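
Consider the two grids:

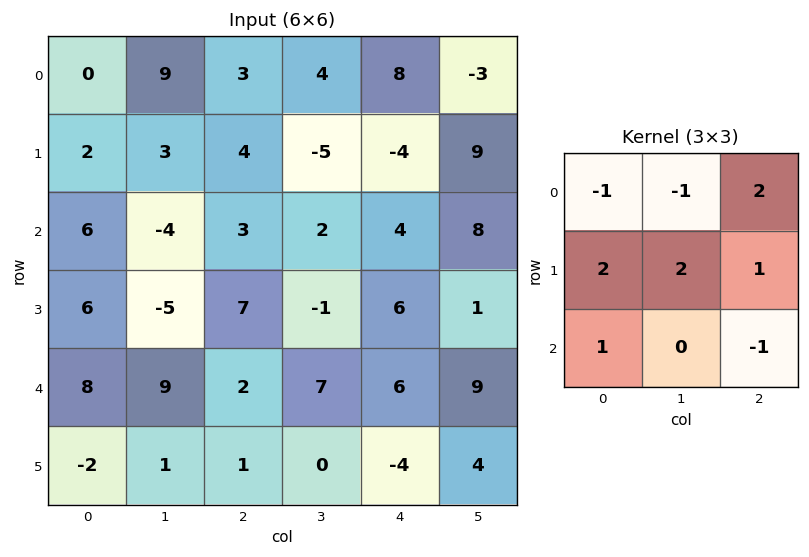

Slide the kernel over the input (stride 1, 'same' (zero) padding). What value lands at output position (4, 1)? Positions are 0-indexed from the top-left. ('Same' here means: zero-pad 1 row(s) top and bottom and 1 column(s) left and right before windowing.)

46

The receptive field on the zero-padded input at this output position is [6 -5 7 / 8 9 2 / -2 1 1]. Elementwise product with the kernel and sum: 6·-1 + -5·-1 + 7·2 + 8·2 + 9·2 + 2·1 + -2·1 + 1·-1.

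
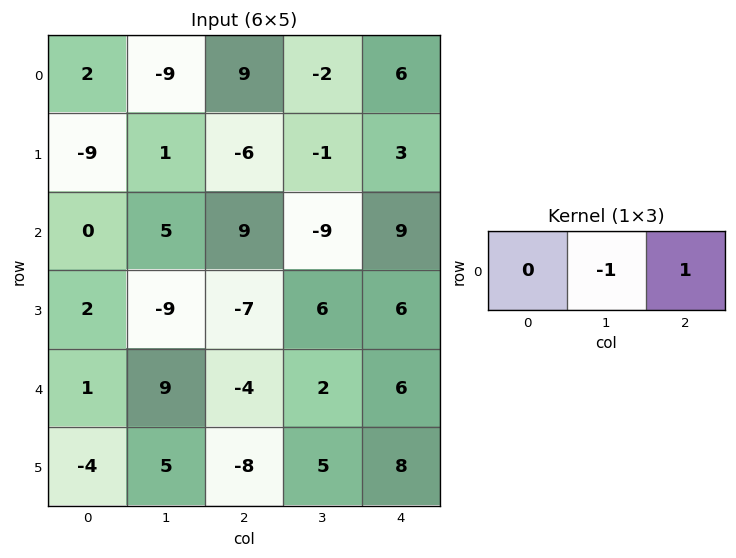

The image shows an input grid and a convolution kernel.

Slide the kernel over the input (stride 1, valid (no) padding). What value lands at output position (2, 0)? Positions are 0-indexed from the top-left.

4

The receptive field on the input at this output position is [0 5 9]. Elementwise product with the kernel and sum: 5·-1 + 9·1.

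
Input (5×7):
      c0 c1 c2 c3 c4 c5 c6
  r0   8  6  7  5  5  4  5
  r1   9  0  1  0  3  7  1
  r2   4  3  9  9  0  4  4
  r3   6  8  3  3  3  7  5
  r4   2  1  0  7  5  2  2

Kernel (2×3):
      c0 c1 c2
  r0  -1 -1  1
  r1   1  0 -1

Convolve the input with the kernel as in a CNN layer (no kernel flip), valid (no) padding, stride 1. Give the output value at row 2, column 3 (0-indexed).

-9

The receptive field on the input at this output position is [9 0 4 / 3 3 7]. Elementwise product with the kernel and sum: 9·-1 + 0·-1 + 4·1 + 3·1 + 7·-1.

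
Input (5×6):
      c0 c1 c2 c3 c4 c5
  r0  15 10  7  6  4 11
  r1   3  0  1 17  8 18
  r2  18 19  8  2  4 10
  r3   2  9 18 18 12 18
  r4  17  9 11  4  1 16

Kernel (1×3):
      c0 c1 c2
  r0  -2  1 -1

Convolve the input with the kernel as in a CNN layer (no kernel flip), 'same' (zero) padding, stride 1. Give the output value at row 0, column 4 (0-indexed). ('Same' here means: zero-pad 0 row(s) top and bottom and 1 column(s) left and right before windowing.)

-19

The receptive field on the zero-padded input at this output position is [6 4 11]. Elementwise product with the kernel and sum: 6·-2 + 4·1 + 11·-1.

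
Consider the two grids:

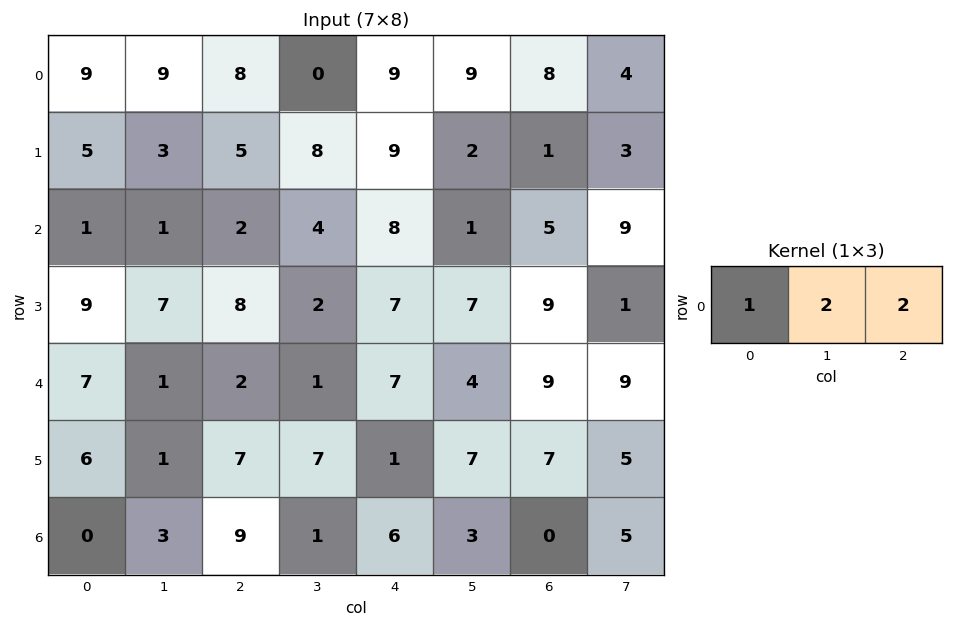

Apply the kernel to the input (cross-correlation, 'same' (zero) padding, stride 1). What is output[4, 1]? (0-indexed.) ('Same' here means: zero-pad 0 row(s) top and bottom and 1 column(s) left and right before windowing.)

13

The receptive field on the zero-padded input at this output position is [7 1 2]. Elementwise product with the kernel and sum: 7·1 + 1·2 + 2·2.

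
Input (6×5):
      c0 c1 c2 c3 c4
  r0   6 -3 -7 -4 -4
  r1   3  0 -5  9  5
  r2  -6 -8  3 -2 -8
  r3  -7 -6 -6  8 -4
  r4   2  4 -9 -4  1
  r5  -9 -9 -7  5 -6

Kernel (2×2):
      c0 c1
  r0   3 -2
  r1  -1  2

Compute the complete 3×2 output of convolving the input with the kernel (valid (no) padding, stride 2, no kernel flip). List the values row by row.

Output[0,0]: The receptive field on the input at this output position is [6 -3 / 3 0]. Elementwise product with the kernel and sum: 6·3 + -3·-2 + 3·-1 + 0·2.

21 10
-7 35
-11 -2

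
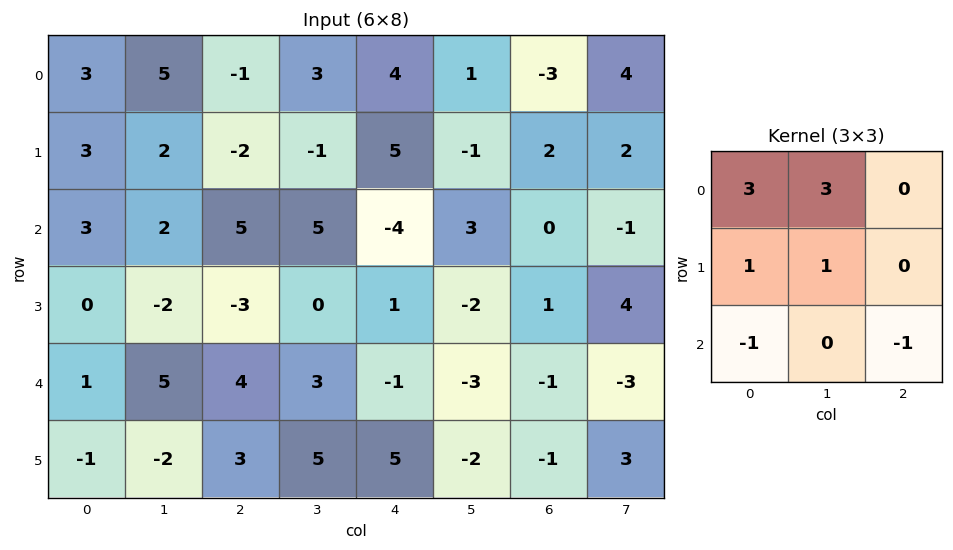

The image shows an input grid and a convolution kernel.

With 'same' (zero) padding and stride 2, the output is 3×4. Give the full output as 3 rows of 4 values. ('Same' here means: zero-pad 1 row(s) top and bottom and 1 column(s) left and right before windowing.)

Output[0,0]: The receptive field on the zero-padded input at this output position is [0 0 0 / 0 3 5 / 0 3 2]. Elementwise product with the kernel and sum: 0·3 + 0·3 + 0·1 + 3·1 + 0·-1 + 2·-1.
Output[0,1]: The receptive field on the zero-padded input at this output position is [0 0 0 / 5 -1 3 / 2 -2 -1]. Elementwise product with the kernel and sum: 0·3 + 0·3 + 5·1 + -1·1 + 2·-1 + -1·-1.

1 3 9 -3
14 9 15 4
3 -9 2 -8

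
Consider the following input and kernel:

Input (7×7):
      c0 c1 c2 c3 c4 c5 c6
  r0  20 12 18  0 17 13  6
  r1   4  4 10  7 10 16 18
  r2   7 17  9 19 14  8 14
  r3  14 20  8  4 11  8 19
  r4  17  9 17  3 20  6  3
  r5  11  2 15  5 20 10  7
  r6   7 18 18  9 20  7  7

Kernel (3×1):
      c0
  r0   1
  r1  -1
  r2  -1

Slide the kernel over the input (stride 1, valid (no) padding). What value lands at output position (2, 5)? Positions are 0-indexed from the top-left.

-6

The receptive field on the input at this output position is [8 / 8 / 6]. Elementwise product with the kernel and sum: 8·1 + 8·-1 + 6·-1.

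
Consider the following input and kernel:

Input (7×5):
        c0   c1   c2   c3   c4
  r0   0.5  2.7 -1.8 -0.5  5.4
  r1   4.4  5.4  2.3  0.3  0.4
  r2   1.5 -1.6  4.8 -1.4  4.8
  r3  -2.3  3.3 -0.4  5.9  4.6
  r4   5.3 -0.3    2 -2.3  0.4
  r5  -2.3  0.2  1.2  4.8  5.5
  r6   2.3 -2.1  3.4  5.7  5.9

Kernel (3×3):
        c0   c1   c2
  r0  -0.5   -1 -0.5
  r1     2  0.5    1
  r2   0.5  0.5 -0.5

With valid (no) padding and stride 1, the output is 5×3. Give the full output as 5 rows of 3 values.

9.3 15.25 3.15
-1.05 -8.85 12.5
-3.4 11 3
8.85 -7.8 -4.5
-8.25 2.9 13

Output[0,0]: The receptive field on the input at this output position is [0.5 2.7 -1.8 / 4.4 5.4 2.3 / 1.5 -1.6 4.8]. Elementwise product with the kernel and sum: 0.5·-0.5 + 2.7·-1 + -1.8·-0.5 + 4.4·2 + 5.4·0.5 + 2.3·1 + 1.5·0.5 + -1.6·0.5 + 4.8·-0.5.
Output[0,1]: The receptive field on the input at this output position is [2.7 -1.8 -0.5 / 5.4 2.3 0.3 / -1.6 4.8 -1.4]. Elementwise product with the kernel and sum: 2.7·-0.5 + -1.8·-1 + -0.5·-0.5 + 5.4·2 + 2.3·0.5 + 0.3·1 + -1.6·0.5 + 4.8·0.5 + -1.4·-0.5.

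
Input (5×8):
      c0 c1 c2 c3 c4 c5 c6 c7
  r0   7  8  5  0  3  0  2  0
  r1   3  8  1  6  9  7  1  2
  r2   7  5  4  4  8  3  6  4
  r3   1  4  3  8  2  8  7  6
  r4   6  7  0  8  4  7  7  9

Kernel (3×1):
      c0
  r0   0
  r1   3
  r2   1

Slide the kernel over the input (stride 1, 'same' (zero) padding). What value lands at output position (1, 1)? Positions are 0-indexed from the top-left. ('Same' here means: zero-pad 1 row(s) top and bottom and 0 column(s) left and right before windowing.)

29

The receptive field on the zero-padded input at this output position is [8 / 8 / 5]. Elementwise product with the kernel and sum: 8·3 + 5·1.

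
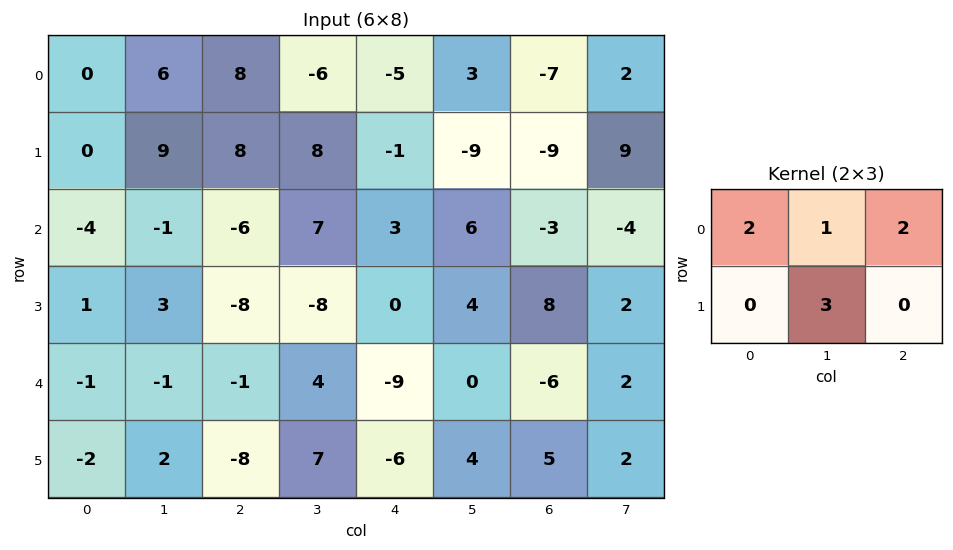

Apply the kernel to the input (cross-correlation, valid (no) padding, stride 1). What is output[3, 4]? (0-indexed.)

20

The receptive field on the input at this output position is [0 4 8 / -9 0 -6]. Elementwise product with the kernel and sum: 0·2 + 4·1 + 8·2 + 0·3.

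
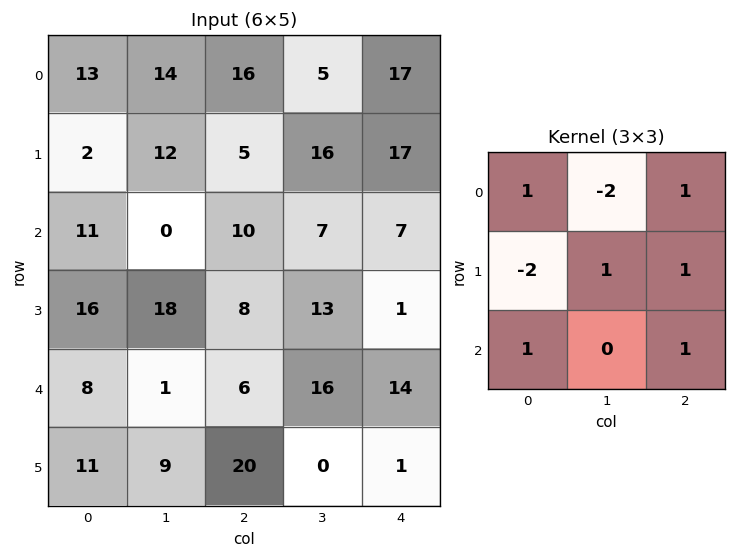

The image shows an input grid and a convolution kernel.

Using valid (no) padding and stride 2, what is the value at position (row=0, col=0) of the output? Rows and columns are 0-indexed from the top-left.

The receptive field on the input at this output position is [13 14 16 / 2 12 5 / 11 0 10]. Elementwise product with the kernel and sum: 13·1 + 14·-2 + 16·1 + 2·-2 + 12·1 + 5·1 + 11·1 + 10·1.

35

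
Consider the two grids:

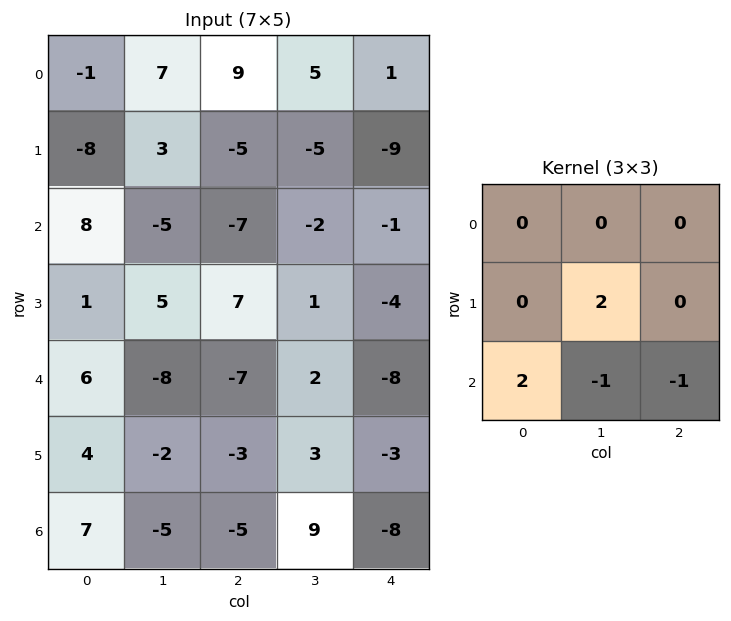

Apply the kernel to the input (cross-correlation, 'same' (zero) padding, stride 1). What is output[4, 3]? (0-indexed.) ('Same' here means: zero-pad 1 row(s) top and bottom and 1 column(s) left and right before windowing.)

The receptive field on the zero-padded input at this output position is [7 1 -4 / -7 2 -8 / -3 3 -3]. Elementwise product with the kernel and sum: 2·2 + -3·2 + 3·-1 + -3·-1.

-2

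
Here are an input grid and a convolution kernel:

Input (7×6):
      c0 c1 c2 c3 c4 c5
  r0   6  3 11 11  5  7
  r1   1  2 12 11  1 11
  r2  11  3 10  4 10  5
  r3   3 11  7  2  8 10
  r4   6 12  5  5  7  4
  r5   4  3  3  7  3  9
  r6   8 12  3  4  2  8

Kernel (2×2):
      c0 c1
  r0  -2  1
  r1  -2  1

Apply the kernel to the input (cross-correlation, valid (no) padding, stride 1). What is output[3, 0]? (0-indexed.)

5

The receptive field on the input at this output position is [3 11 / 6 12]. Elementwise product with the kernel and sum: 3·-2 + 11·1 + 6·-2 + 12·1.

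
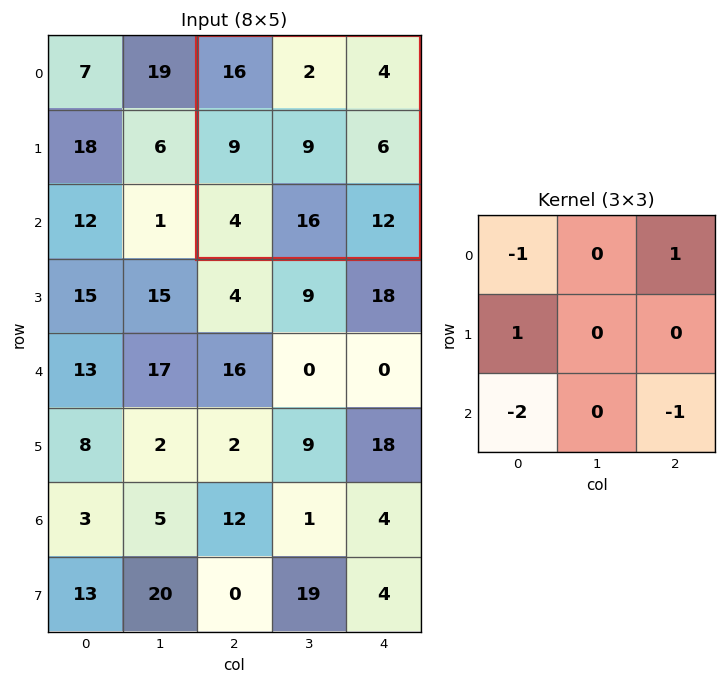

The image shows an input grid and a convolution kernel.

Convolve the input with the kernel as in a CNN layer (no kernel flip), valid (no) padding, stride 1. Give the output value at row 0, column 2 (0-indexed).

-23

The receptive field on the input at this output position is [16 2 4 / 9 9 6 / 4 16 12]. Elementwise product with the kernel and sum: 16·-1 + 4·1 + 9·1 + 4·-2 + 12·-1.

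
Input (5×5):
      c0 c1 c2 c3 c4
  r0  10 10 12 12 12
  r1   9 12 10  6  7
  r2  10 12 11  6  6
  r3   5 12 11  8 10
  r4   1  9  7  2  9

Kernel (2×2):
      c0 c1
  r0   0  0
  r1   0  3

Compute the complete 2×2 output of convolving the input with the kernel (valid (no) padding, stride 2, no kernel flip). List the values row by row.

Output[0,0]: The receptive field on the input at this output position is [10 10 / 9 12]. Elementwise product with the kernel and sum: 12·3.
Output[0,1]: The receptive field on the input at this output position is [12 12 / 10 6]. Elementwise product with the kernel and sum: 6·3.

36 18
36 24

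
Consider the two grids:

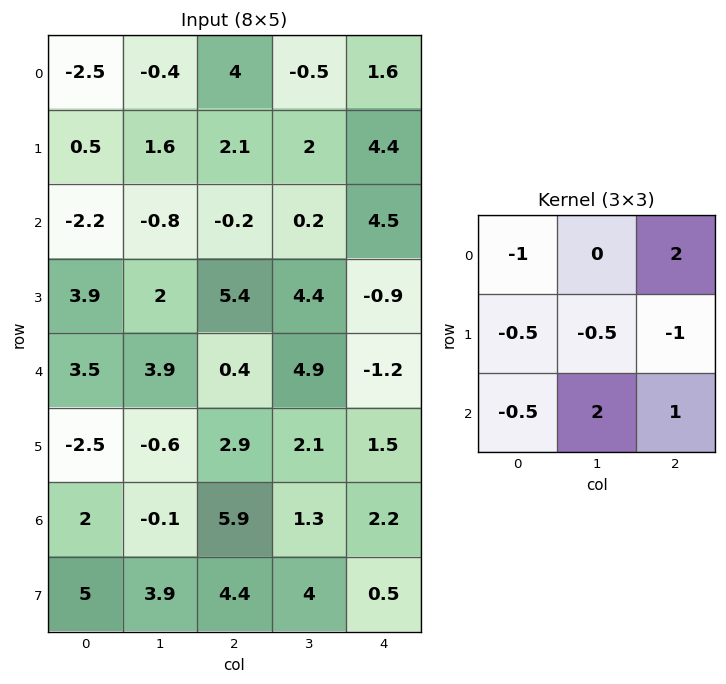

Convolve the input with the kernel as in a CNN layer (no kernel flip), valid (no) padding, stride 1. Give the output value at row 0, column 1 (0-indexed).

-4.25

The receptive field on the input at this output position is [-0.4 4 -0.5 / 1.6 2.1 2 / -0.8 -0.2 0.2]. Elementwise product with the kernel and sum: -0.4·-1 + -0.5·2 + 1.6·-0.5 + 2.1·-0.5 + 2·-1 + -0.8·-0.5 + -0.2·2 + 0.2·1.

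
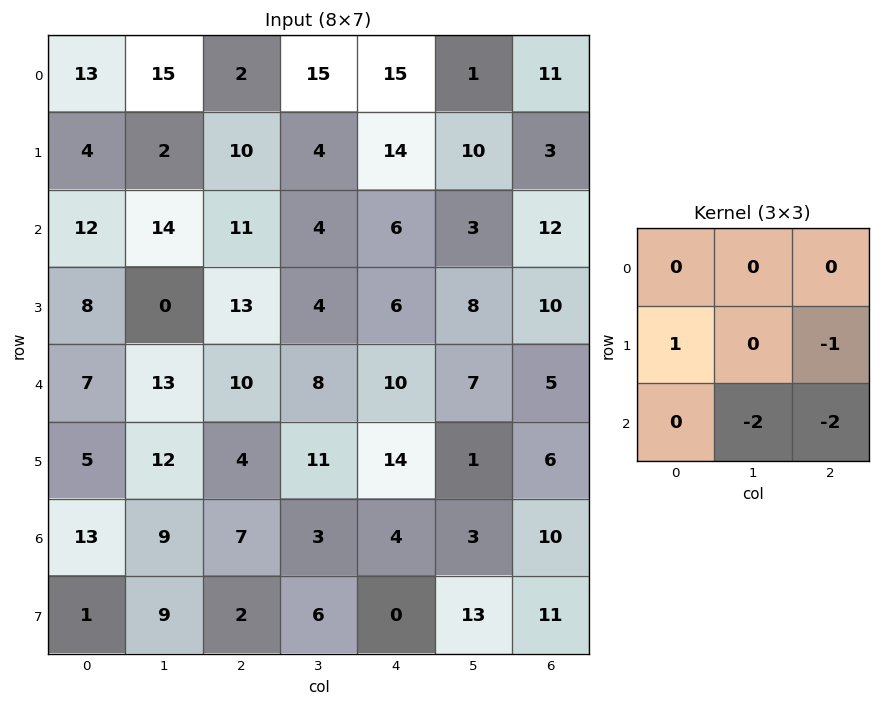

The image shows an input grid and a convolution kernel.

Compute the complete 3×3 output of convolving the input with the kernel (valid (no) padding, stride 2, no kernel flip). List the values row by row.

Output[0,0]: The receptive field on the input at this output position is [13 15 2 / 4 2 10 / 12 14 11]. Elementwise product with the kernel and sum: 4·1 + 10·-1 + 14·-2 + 11·-2.

-56 -24 -19
-51 -29 -28
-31 -24 -18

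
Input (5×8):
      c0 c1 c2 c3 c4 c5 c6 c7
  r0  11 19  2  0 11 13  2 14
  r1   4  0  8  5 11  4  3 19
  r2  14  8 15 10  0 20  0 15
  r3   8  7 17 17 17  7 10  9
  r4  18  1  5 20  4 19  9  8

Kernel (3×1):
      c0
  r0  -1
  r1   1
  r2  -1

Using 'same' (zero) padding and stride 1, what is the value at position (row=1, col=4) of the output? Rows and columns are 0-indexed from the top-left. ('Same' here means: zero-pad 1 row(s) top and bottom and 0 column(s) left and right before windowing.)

The receptive field on the zero-padded input at this output position is [11 / 11 / 0]. Elementwise product with the kernel and sum: 11·-1 + 11·1 + 0·-1.

0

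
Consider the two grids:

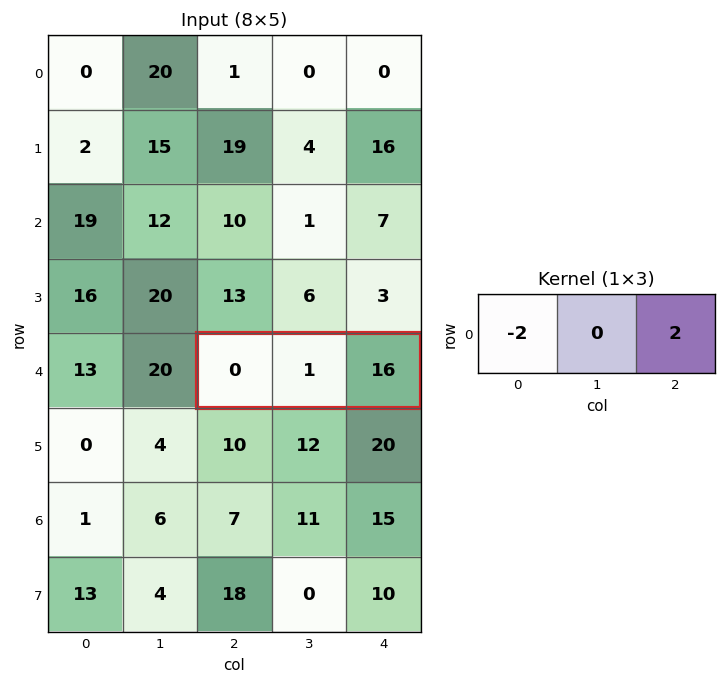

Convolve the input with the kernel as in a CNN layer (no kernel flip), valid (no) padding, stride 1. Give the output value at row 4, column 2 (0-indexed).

The receptive field on the input at this output position is [0 1 16]. Elementwise product with the kernel and sum: 0·-2 + 16·2.

32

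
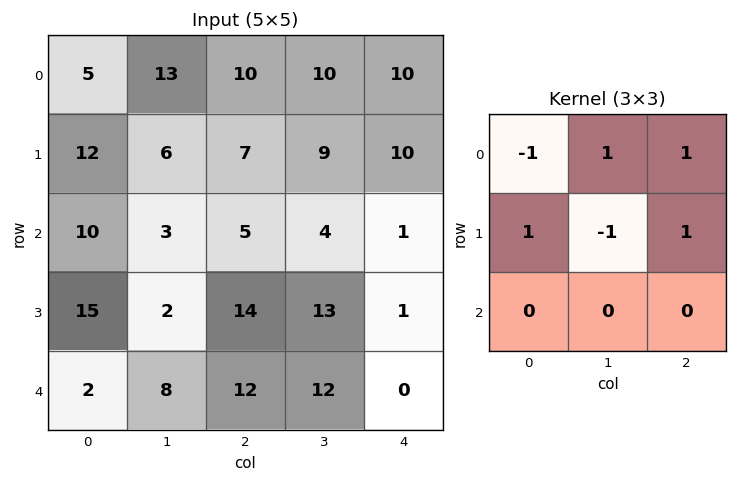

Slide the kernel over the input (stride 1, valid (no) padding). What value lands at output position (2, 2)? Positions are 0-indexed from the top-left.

2

The receptive field on the input at this output position is [5 4 1 / 14 13 1 / 12 12 0]. Elementwise product with the kernel and sum: 5·-1 + 4·1 + 1·1 + 14·1 + 13·-1 + 1·1.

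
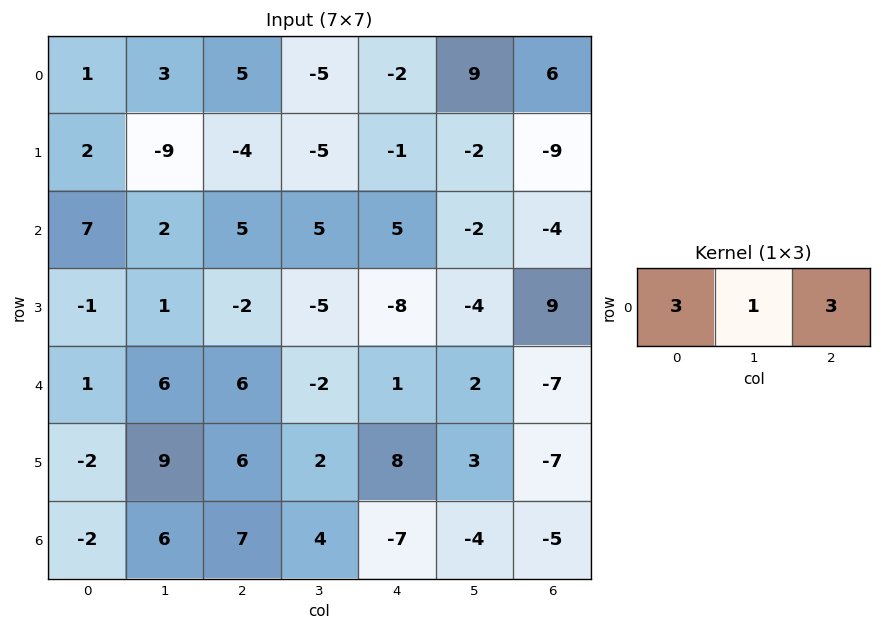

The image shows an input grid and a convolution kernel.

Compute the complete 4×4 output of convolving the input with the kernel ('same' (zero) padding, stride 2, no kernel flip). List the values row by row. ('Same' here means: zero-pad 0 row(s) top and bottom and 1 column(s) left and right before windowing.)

10 -1 10 33
13 26 14 -10
19 18 1 -1
16 37 -7 -17

Output[0,0]: The receptive field on the zero-padded input at this output position is [0 1 3]. Elementwise product with the kernel and sum: 0·3 + 1·1 + 3·3.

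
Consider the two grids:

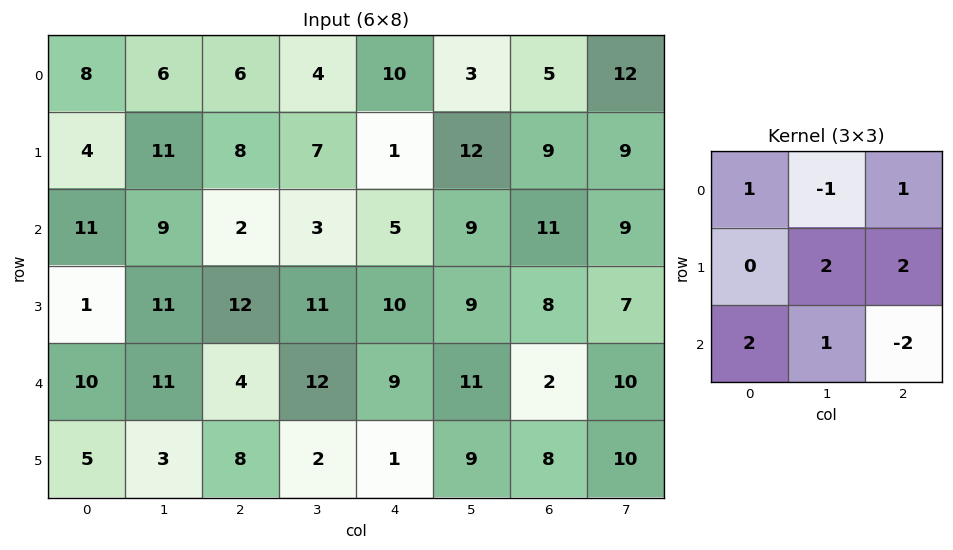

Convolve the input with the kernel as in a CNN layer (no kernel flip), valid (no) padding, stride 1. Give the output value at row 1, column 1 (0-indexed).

The receptive field on the input at this output position is [11 8 7 / 9 2 3 / 11 12 11]. Elementwise product with the kernel and sum: 11·1 + 8·-1 + 7·1 + 2·2 + 3·2 + 11·2 + 12·1 + 11·-2.

32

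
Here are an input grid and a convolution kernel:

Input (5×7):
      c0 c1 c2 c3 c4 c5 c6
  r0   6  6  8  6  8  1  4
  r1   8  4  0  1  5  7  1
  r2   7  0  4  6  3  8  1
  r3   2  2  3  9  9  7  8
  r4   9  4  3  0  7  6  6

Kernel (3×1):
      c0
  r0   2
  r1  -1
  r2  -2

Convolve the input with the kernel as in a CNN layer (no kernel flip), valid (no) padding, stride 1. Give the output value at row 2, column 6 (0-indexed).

The receptive field on the input at this output position is [1 / 8 / 6]. Elementwise product with the kernel and sum: 1·2 + 8·-1 + 6·-2.

-18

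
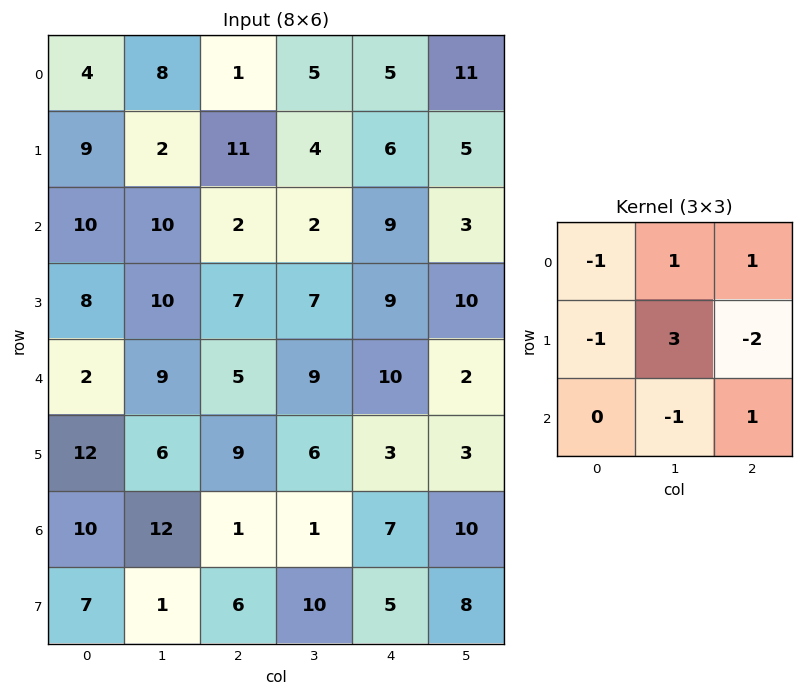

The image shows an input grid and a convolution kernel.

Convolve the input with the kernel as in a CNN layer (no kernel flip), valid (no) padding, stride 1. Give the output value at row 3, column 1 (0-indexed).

-11

The receptive field on the input at this output position is [10 7 7 / 9 5 9 / 6 9 6]. Elementwise product with the kernel and sum: 10·-1 + 7·1 + 7·1 + 9·-1 + 5·3 + 9·-2 + 9·-1 + 6·1.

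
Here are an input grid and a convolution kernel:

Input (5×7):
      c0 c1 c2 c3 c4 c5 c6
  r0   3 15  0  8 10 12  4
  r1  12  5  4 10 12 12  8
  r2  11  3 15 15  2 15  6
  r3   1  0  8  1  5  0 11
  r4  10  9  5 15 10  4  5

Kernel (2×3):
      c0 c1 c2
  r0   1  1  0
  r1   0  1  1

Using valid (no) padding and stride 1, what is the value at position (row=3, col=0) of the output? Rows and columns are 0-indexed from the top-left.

The receptive field on the input at this output position is [1 0 8 / 10 9 5]. Elementwise product with the kernel and sum: 1·1 + 0·1 + 9·1 + 5·1.

15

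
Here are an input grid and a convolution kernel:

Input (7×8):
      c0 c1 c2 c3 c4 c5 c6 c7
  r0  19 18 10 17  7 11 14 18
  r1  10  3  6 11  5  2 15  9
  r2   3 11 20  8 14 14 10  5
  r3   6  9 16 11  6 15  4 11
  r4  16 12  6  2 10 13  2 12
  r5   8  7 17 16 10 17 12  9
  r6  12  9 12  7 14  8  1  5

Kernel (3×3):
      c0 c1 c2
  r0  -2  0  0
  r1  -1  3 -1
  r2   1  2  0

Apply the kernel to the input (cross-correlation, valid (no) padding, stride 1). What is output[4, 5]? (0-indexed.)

-6

The receptive field on the input at this output position is [13 2 12 / 17 12 9 / 8 1 5]. Elementwise product with the kernel and sum: 13·-2 + 17·-1 + 12·3 + 9·-1 + 8·1 + 1·2.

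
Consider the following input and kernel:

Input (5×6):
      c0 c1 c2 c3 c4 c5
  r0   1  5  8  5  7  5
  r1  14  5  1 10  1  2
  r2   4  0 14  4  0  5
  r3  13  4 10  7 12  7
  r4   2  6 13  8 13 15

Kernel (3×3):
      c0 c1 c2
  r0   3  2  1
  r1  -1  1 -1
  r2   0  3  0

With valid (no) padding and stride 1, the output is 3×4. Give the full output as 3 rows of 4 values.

11 64 61 23
47 67 35 61
25 70 59 54

Output[0,0]: The receptive field on the input at this output position is [1 5 8 / 14 5 1 / 4 0 14]. Elementwise product with the kernel and sum: 1·3 + 5·2 + 8·1 + 14·-1 + 5·1 + 1·-1 + 0·3.
Output[0,1]: The receptive field on the input at this output position is [5 8 5 / 5 1 10 / 0 14 4]. Elementwise product with the kernel and sum: 5·3 + 8·2 + 5·1 + 5·-1 + 1·1 + 10·-1 + 14·3.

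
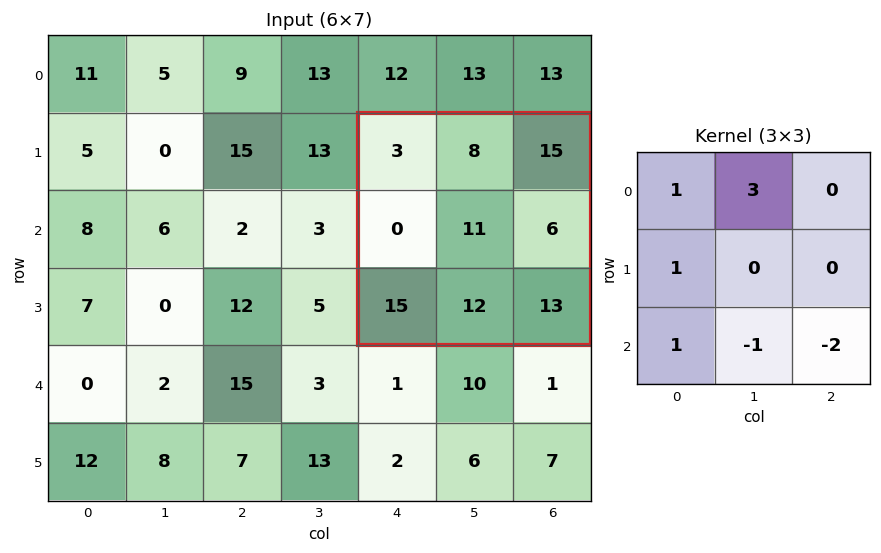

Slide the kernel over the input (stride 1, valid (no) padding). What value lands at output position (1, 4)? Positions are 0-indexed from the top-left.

4

The receptive field on the input at this output position is [3 8 15 / 0 11 6 / 15 12 13]. Elementwise product with the kernel and sum: 3·1 + 8·3 + 0·1 + 15·1 + 12·-1 + 13·-2.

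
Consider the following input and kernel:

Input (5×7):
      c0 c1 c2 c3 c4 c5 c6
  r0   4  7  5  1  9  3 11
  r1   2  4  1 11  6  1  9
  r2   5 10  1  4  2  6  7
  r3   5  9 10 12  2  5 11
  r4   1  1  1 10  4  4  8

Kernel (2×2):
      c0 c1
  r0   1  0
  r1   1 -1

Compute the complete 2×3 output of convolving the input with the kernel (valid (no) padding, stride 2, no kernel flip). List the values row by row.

2 -5 14
1 -1 -1

Output[0,0]: The receptive field on the input at this output position is [4 7 / 2 4]. Elementwise product with the kernel and sum: 4·1 + 2·1 + 4·-1.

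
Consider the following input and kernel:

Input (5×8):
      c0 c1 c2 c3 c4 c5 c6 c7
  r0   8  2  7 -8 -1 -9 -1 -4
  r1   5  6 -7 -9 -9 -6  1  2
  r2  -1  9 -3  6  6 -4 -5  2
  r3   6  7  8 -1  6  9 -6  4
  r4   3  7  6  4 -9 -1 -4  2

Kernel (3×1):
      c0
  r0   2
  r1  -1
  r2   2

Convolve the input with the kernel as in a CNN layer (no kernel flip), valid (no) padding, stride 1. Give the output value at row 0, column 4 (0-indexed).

19

The receptive field on the input at this output position is [-1 / -9 / 6]. Elementwise product with the kernel and sum: -1·2 + -9·-1 + 6·2.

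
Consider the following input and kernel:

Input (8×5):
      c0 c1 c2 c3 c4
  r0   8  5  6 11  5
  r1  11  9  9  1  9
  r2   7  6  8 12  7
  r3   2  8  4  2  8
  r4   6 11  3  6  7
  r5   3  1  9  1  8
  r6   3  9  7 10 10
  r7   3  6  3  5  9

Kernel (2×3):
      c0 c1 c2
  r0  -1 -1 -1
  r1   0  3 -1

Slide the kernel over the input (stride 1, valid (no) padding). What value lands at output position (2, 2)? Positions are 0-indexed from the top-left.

-29

The receptive field on the input at this output position is [8 12 7 / 4 2 8]. Elementwise product with the kernel and sum: 8·-1 + 12·-1 + 7·-1 + 2·3 + 8·-1.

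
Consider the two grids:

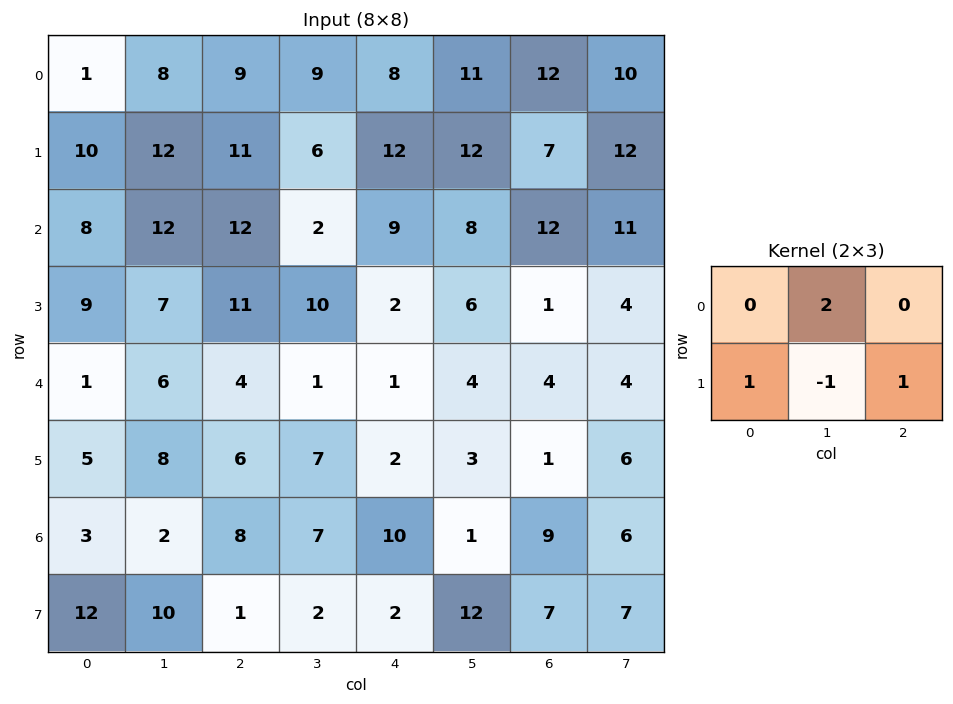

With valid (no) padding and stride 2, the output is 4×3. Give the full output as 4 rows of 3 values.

25 35 29
37 7 13
15 3 8
7 15 -1

Output[0,0]: The receptive field on the input at this output position is [1 8 9 / 10 12 11]. Elementwise product with the kernel and sum: 8·2 + 10·1 + 12·-1 + 11·1.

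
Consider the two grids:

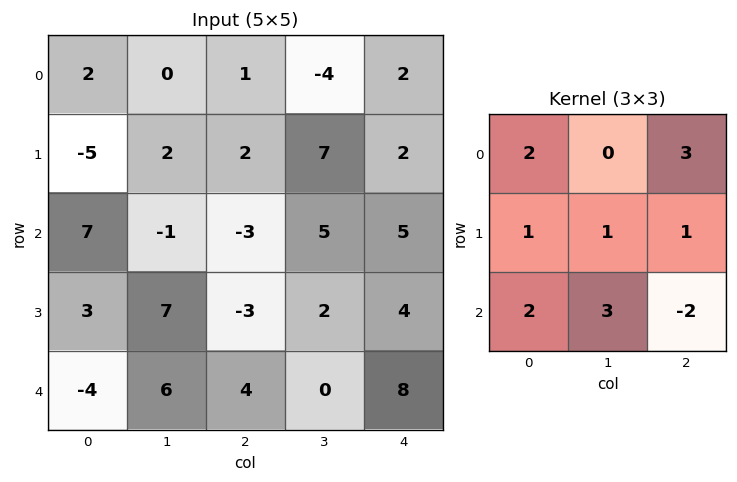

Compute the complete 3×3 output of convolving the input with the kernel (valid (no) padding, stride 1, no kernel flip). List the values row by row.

23 -22 18
32 27 9
14 43 4

Output[0,0]: The receptive field on the input at this output position is [2 0 1 / -5 2 2 / 7 -1 -3]. Elementwise product with the kernel and sum: 2·2 + 1·3 + -5·1 + 2·1 + 2·1 + 7·2 + -1·3 + -3·-2.
Output[0,1]: The receptive field on the input at this output position is [0 1 -4 / 2 2 7 / -1 -3 5]. Elementwise product with the kernel and sum: 0·2 + -4·3 + 2·1 + 2·1 + 7·1 + -1·2 + -3·3 + 5·-2.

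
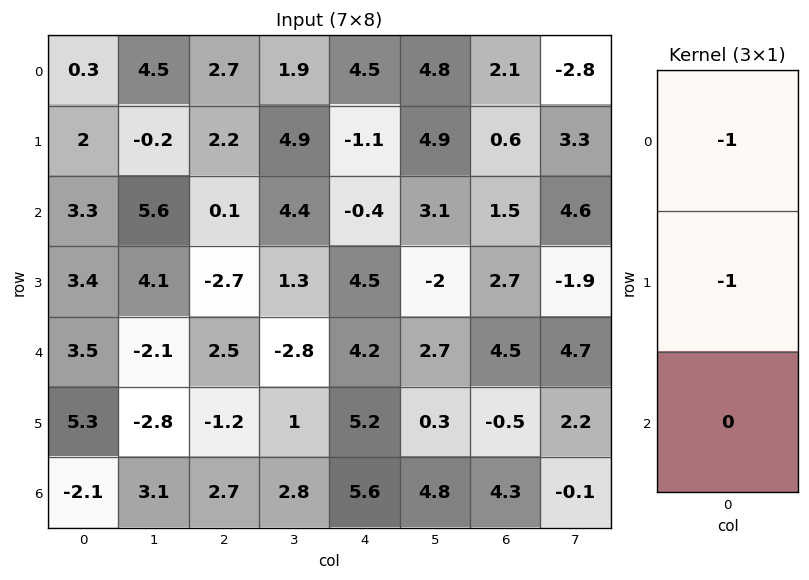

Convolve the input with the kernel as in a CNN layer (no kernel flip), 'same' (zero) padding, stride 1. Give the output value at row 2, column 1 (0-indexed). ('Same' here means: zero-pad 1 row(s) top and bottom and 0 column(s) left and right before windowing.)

The receptive field on the zero-padded input at this output position is [-0.2 / 5.6 / 4.1]. Elementwise product with the kernel and sum: -0.2·-1 + 5.6·-1.

-5.4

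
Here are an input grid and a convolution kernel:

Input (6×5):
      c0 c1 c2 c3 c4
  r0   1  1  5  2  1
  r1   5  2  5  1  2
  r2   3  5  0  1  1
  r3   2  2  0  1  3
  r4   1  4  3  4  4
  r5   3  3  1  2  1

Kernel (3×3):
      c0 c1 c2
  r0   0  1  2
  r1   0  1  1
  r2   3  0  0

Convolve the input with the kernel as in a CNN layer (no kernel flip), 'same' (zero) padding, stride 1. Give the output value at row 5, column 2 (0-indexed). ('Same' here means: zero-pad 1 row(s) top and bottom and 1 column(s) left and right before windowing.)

14

The receptive field on the zero-padded input at this output position is [4 3 4 / 3 1 2 / 0 0 0]. Elementwise product with the kernel and sum: 3·1 + 4·2 + 1·1 + 2·1 + 0·3.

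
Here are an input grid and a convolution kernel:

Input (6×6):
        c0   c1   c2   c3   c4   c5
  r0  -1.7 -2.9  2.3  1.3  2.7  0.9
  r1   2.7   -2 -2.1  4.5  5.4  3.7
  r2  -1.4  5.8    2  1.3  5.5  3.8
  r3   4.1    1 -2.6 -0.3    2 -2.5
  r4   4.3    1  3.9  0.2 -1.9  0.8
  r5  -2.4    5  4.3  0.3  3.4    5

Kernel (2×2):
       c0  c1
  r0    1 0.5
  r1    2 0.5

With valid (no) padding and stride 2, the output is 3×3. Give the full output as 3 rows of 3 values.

Output[0,0]: The receptive field on the input at this output position is [-1.7 -2.9 / 2.7 -2]. Elementwise product with the kernel and sum: -1.7·1 + -2.9·0.5 + 2.7·2 + -2·0.5.

1.25 1 15.8
10.2 -2.7 10.15
2.5 12.75 7.8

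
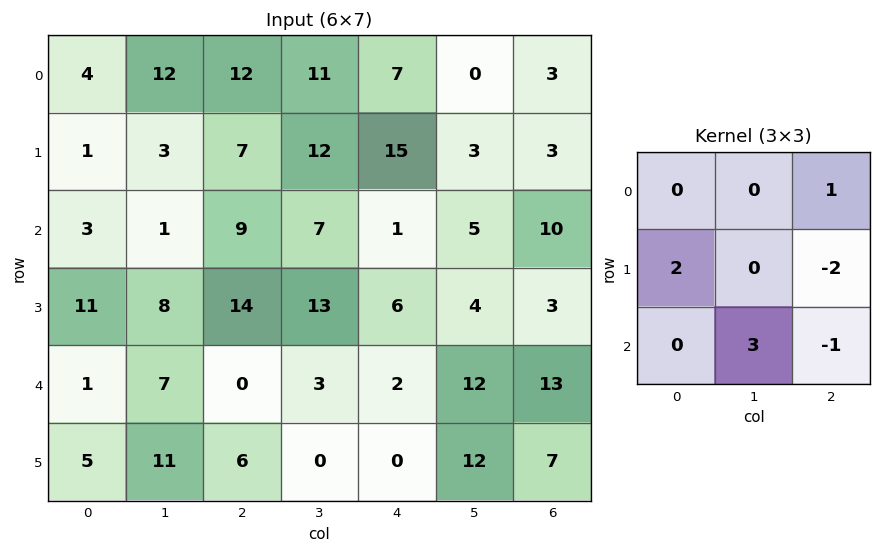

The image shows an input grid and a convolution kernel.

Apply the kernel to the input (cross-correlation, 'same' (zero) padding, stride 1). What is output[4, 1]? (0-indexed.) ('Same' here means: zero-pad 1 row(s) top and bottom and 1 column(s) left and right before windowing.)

43

The receptive field on the zero-padded input at this output position is [11 8 14 / 1 7 0 / 5 11 6]. Elementwise product with the kernel and sum: 14·1 + 1·2 + 0·-2 + 11·3 + 6·-1.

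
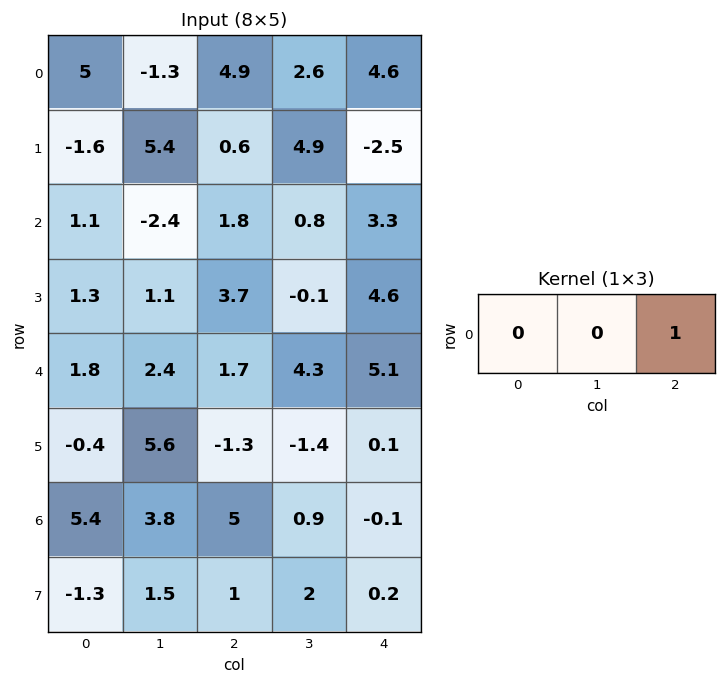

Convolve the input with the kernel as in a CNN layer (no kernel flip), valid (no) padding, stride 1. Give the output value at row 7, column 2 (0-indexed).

0.2

The receptive field on the input at this output position is [1 2 0.2]. Elementwise product with the kernel and sum: 0.2·1.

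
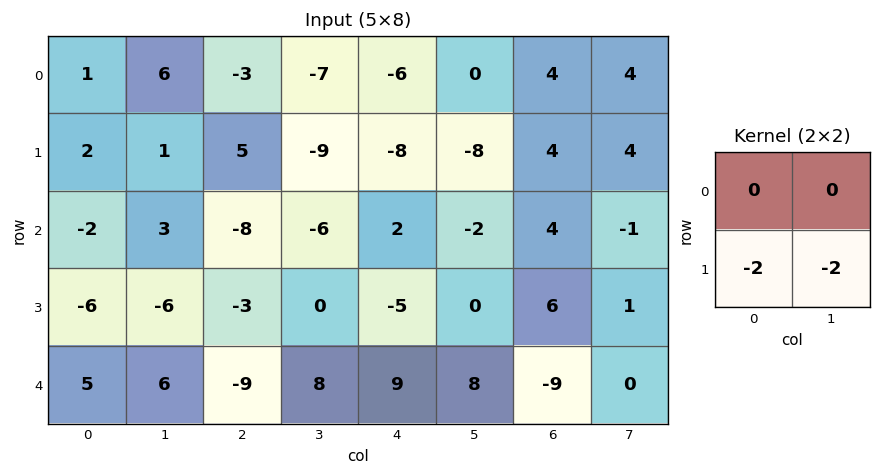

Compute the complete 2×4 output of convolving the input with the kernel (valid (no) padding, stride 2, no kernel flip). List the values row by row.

Output[0,0]: The receptive field on the input at this output position is [1 6 / 2 1]. Elementwise product with the kernel and sum: 2·-2 + 1·-2.
Output[0,1]: The receptive field on the input at this output position is [-3 -7 / 5 -9]. Elementwise product with the kernel and sum: 5·-2 + -9·-2.

-6 8 32 -16
24 6 10 -14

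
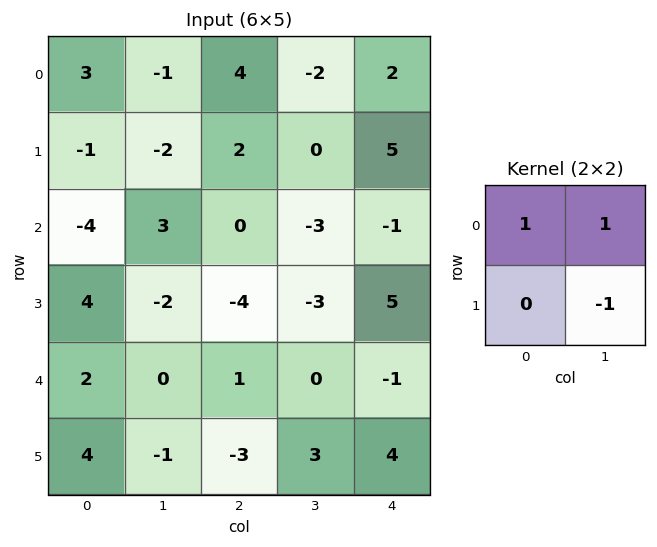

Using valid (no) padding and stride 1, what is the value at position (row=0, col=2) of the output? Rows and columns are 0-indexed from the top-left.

2

The receptive field on the input at this output position is [4 -2 / 2 0]. Elementwise product with the kernel and sum: 4·1 + -2·1 + 0·-1.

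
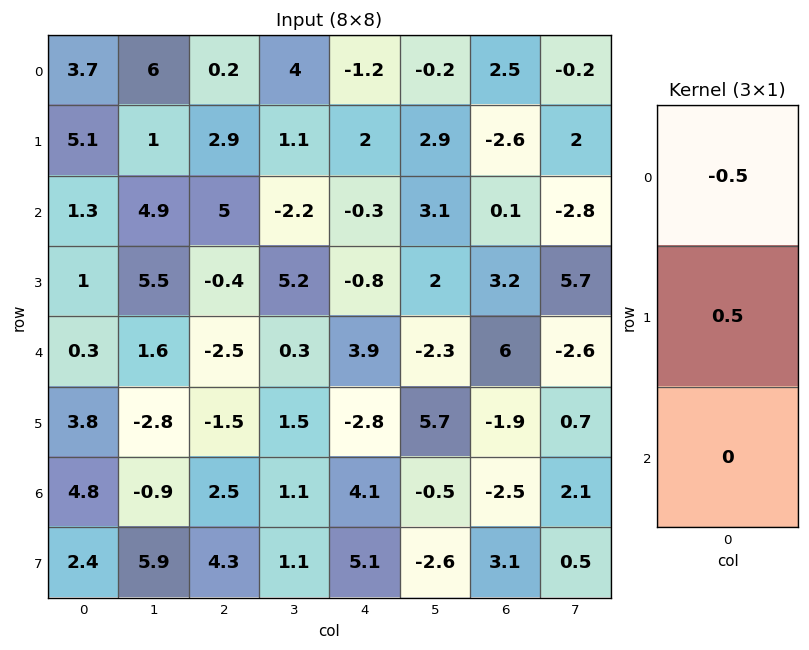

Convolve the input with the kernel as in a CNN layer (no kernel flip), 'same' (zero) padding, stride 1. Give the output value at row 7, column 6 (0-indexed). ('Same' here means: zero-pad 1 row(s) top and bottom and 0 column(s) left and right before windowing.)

The receptive field on the zero-padded input at this output position is [-2.5 / 3.1 / 0]. Elementwise product with the kernel and sum: -2.5·-0.5 + 3.1·0.5.

2.8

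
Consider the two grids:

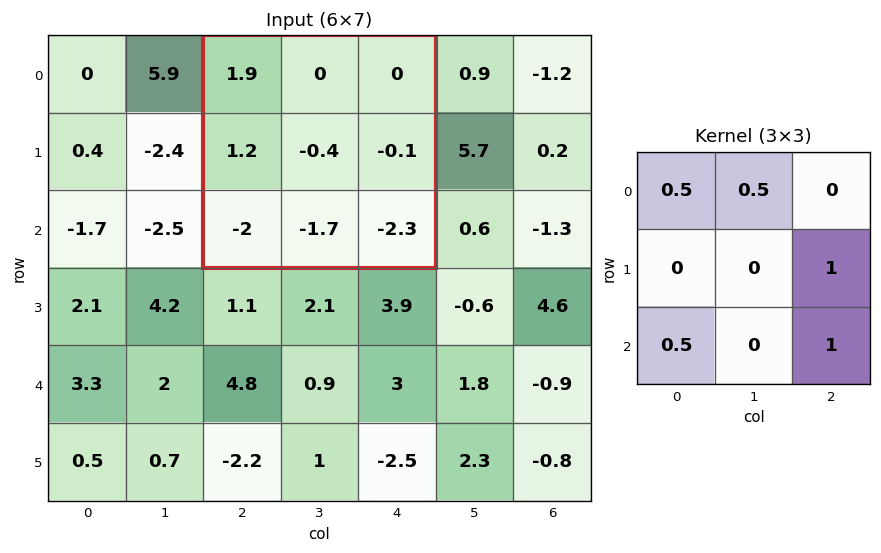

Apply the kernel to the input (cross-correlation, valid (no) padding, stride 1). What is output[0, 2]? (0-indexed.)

The receptive field on the input at this output position is [1.9 0 0 / 1.2 -0.4 -0.1 / -2 -1.7 -2.3]. Elementwise product with the kernel and sum: 1.9·0.5 + 0·0.5 + -0.1·1 + -2·0.5 + -2.3·1.

-2.45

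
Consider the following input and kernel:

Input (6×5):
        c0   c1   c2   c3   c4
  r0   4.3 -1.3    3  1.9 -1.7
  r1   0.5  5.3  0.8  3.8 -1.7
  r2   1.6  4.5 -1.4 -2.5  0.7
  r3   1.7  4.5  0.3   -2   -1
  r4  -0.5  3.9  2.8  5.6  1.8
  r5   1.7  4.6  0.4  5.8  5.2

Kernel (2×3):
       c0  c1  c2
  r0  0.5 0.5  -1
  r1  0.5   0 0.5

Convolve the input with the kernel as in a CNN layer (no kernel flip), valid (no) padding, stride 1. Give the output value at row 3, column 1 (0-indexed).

9.15

The receptive field on the input at this output position is [4.5 0.3 -2 / 3.9 2.8 5.6]. Elementwise product with the kernel and sum: 4.5·0.5 + 0.3·0.5 + -2·-1 + 3.9·0.5 + 5.6·0.5.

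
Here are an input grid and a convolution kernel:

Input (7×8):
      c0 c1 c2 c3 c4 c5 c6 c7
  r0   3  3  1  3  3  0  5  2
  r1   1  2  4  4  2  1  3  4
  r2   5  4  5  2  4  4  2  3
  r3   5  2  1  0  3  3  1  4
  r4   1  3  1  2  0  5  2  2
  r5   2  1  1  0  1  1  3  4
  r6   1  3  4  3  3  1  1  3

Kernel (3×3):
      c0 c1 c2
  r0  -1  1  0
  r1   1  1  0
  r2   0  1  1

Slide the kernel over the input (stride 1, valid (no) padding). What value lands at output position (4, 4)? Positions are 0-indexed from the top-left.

9

The receptive field on the input at this output position is [0 5 2 / 1 1 3 / 3 1 1]. Elementwise product with the kernel and sum: 0·-1 + 5·1 + 1·1 + 1·1 + 1·1 + 1·1.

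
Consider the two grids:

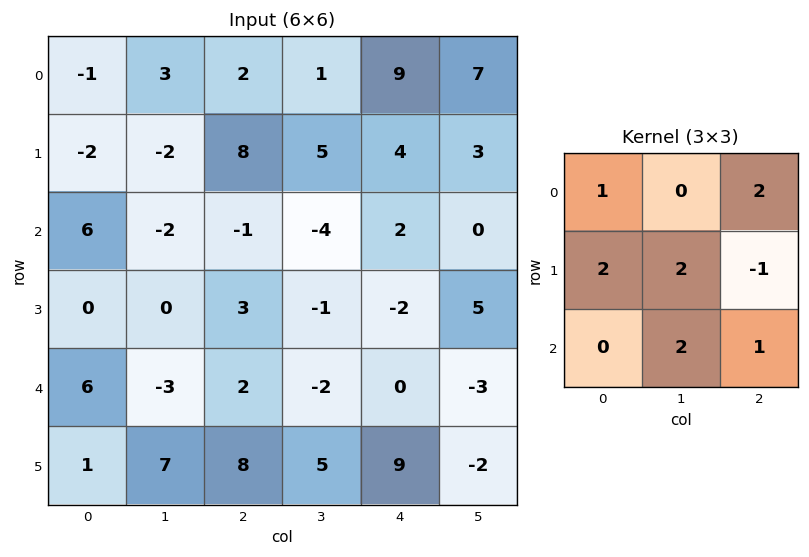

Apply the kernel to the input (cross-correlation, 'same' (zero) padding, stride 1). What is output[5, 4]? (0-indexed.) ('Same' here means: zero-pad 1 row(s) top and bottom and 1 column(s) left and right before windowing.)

The receptive field on the zero-padded input at this output position is [-2 0 -3 / 5 9 -2 / 0 0 0]. Elementwise product with the kernel and sum: -2·1 + -3·2 + 5·2 + 9·2 + -2·-1 + 0·2 + 0·1.

22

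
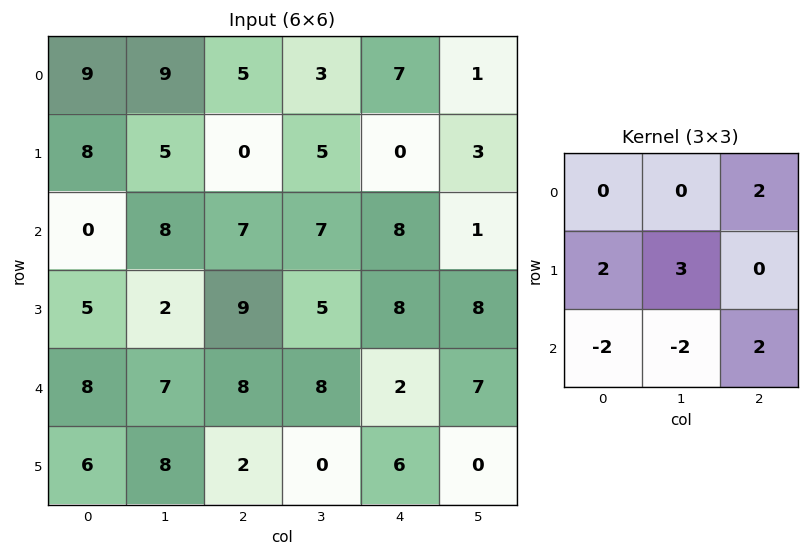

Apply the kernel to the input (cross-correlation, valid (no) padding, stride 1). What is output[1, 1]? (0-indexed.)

The receptive field on the input at this output position is [5 0 5 / 8 7 7 / 2 9 5]. Elementwise product with the kernel and sum: 5·2 + 8·2 + 7·3 + 2·-2 + 9·-2 + 5·2.

35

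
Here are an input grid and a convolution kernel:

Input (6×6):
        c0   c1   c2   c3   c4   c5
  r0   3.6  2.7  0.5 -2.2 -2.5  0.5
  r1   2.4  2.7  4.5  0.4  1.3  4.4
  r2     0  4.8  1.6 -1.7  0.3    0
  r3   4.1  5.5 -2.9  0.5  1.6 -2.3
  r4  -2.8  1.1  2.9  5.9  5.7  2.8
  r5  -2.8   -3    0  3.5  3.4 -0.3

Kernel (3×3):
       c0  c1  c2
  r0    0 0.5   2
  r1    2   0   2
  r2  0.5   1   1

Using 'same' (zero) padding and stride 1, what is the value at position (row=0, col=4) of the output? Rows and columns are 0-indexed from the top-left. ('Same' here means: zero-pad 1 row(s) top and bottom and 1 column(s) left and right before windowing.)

The receptive field on the zero-padded input at this output position is [0 0 0 / -2.2 -2.5 0.5 / 0.4 1.3 4.4]. Elementwise product with the kernel and sum: 0·0.5 + 0·2 + -2.2·2 + 0.5·2 + 0.4·0.5 + 1.3·1 + 4.4·1.

2.5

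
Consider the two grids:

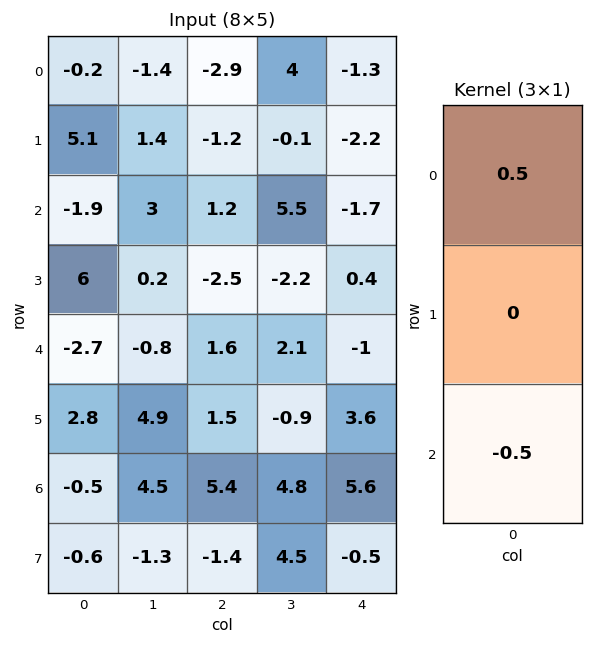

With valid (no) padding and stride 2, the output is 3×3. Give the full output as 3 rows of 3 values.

Output[0,0]: The receptive field on the input at this output position is [-0.2 / 5.1 / -1.9]. Elementwise product with the kernel and sum: -0.2·0.5 + -1.9·-0.5.
Output[0,1]: The receptive field on the input at this output position is [-2.9 / -1.2 / 1.2]. Elementwise product with the kernel and sum: -2.9·0.5 + 1.2·-0.5.

0.85 -2.05 0.2
0.4 -0.2 -0.35
-1.1 -1.9 -3.3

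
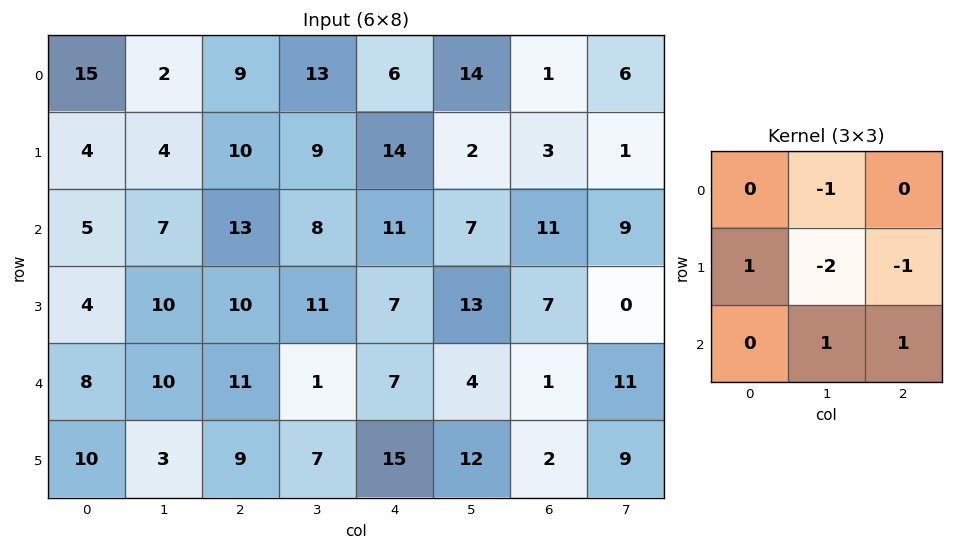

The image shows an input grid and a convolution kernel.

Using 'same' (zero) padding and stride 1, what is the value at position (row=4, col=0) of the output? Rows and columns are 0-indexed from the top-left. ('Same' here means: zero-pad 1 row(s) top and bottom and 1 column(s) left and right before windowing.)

-17

The receptive field on the zero-padded input at this output position is [0 4 10 / 0 8 10 / 0 10 3]. Elementwise product with the kernel and sum: 4·-1 + 0·1 + 8·-2 + 10·-1 + 10·1 + 3·1.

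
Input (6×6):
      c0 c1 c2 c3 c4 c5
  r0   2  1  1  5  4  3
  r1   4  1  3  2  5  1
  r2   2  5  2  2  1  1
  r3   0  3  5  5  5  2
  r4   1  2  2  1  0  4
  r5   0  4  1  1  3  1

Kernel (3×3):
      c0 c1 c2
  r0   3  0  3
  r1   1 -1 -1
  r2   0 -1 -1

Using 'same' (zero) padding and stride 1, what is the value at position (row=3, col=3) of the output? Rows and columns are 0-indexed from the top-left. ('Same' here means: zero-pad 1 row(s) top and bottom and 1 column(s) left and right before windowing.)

3

The receptive field on the zero-padded input at this output position is [2 2 1 / 5 5 5 / 2 1 0]. Elementwise product with the kernel and sum: 2·3 + 1·3 + 5·1 + 5·-1 + 5·-1 + 1·-1 + 0·-1.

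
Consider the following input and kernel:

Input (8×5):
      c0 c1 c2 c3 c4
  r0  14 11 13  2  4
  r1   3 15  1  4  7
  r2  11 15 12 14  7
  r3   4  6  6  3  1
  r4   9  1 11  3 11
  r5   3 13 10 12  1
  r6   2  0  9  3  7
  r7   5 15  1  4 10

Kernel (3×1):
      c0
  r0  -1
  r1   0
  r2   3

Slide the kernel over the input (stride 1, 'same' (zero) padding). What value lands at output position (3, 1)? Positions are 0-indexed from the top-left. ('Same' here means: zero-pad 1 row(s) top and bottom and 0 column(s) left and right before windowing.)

The receptive field on the zero-padded input at this output position is [15 / 6 / 1]. Elementwise product with the kernel and sum: 15·-1 + 1·3.

-12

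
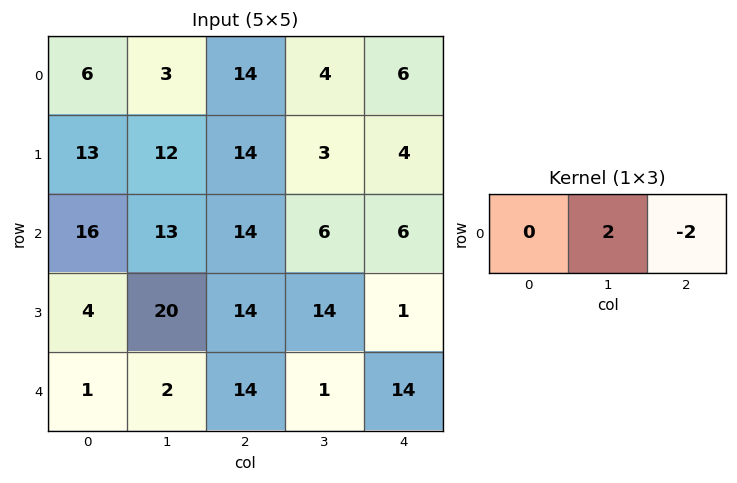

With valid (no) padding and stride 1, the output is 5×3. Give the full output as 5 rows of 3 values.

Output[0,0]: The receptive field on the input at this output position is [6 3 14]. Elementwise product with the kernel and sum: 3·2 + 14·-2.
Output[0,1]: The receptive field on the input at this output position is [3 14 4]. Elementwise product with the kernel and sum: 14·2 + 4·-2.

-22 20 -4
-4 22 -2
-2 16 0
12 0 26
-24 26 -26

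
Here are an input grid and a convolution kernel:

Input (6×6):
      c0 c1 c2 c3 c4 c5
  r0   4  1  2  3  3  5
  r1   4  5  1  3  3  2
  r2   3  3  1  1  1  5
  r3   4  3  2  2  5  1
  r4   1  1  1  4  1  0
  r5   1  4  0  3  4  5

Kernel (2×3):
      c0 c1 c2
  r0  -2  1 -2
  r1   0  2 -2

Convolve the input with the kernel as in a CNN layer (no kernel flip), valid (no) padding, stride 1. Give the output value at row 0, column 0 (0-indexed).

The receptive field on the input at this output position is [4 1 2 / 4 5 1]. Elementwise product with the kernel and sum: 4·-2 + 1·1 + 2·-2 + 5·2 + 1·-2.

-3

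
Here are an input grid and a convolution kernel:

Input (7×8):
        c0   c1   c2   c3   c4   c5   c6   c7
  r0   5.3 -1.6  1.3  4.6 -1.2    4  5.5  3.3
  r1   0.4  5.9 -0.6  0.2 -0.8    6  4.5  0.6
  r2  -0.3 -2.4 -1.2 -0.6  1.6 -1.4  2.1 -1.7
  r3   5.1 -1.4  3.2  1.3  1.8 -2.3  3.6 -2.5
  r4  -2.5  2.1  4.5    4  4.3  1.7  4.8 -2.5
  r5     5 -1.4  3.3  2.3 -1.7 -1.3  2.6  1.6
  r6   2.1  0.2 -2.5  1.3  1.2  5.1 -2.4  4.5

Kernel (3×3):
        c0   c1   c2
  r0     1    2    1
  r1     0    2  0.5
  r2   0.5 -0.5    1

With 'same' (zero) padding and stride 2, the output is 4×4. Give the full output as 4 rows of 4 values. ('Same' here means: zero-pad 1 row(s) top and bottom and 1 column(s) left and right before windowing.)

15.5 8.35 6.1 14
0.95 1.2 4.55 13.5
0.95 17.25 12.75 10.4
12.9 3.15 2.55 2.95

Output[0,0]: The receptive field on the zero-padded input at this output position is [0 0 0 / 0 5.3 -1.6 / 0 0.4 5.9]. Elementwise product with the kernel and sum: 0·1 + 0·2 + 0·1 + 5.3·2 + -1.6·0.5 + 0·0.5 + 0.4·-0.5 + 5.9·1.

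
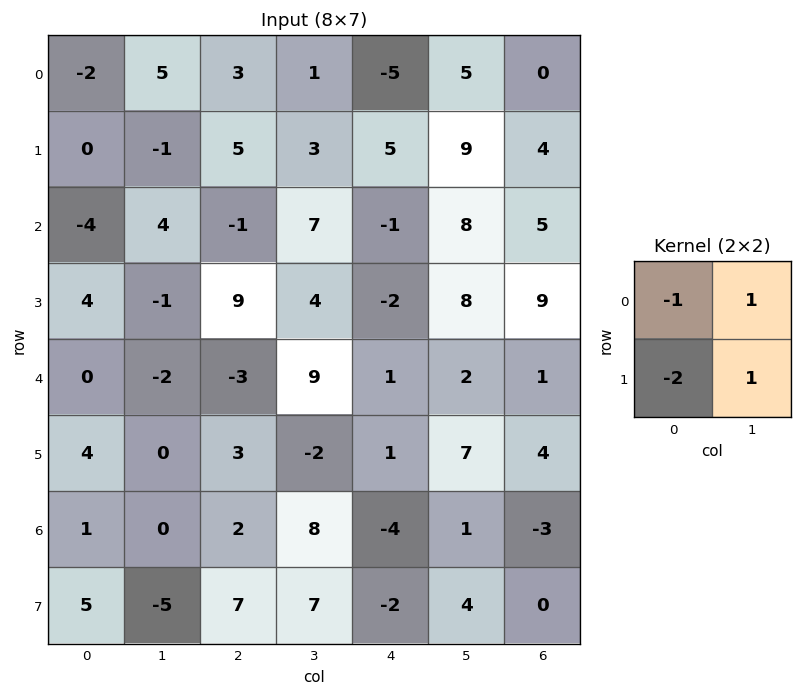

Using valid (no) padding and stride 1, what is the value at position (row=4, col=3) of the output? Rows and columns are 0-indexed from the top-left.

The receptive field on the input at this output position is [9 1 / -2 1]. Elementwise product with the kernel and sum: 9·-1 + 1·1 + -2·-2 + 1·1.

-3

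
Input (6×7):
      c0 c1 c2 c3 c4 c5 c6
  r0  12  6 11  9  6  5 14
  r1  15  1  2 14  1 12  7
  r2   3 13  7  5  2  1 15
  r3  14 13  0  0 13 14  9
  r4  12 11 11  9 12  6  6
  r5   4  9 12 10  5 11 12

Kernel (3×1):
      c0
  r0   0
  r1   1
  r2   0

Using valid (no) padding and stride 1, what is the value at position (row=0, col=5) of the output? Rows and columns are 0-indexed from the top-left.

12

The receptive field on the input at this output position is [5 / 12 / 1]. Elementwise product with the kernel and sum: 12·1.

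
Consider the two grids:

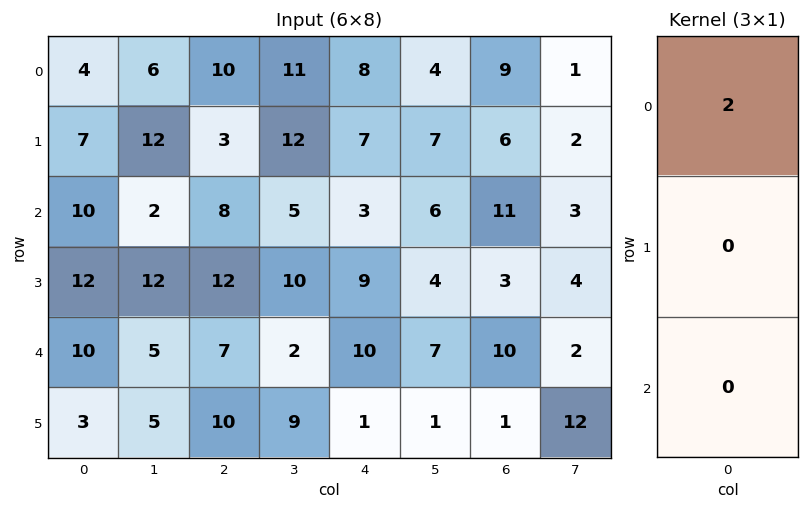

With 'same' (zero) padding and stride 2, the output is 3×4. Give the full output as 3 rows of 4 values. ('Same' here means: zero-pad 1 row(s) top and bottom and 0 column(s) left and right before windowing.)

0 0 0 0
14 6 14 12
24 24 18 6

Output[0,0]: The receptive field on the zero-padded input at this output position is [0 / 4 / 7]. Elementwise product with the kernel and sum: 0·2.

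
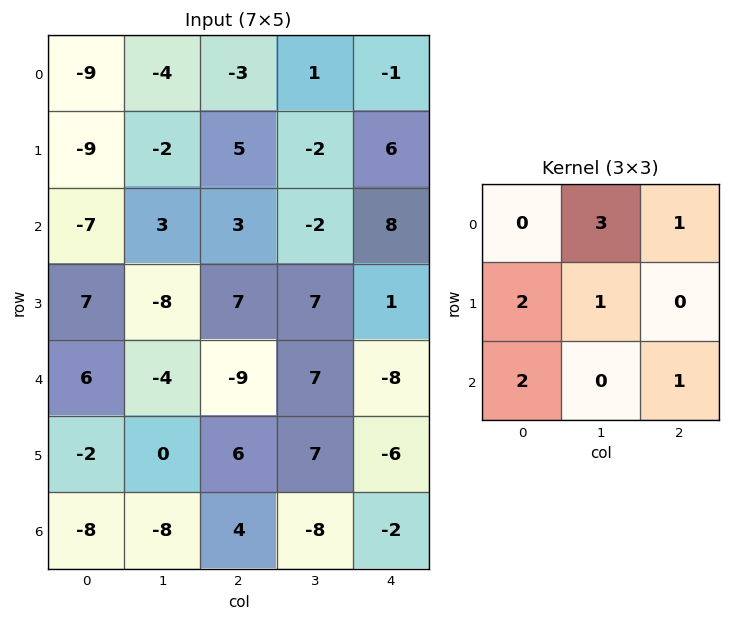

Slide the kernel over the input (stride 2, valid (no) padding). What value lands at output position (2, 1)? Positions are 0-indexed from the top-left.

38

The receptive field on the input at this output position is [-9 7 -8 / 6 7 -6 / 4 -8 -2]. Elementwise product with the kernel and sum: 7·3 + -8·1 + 6·2 + 7·1 + 4·2 + -2·1.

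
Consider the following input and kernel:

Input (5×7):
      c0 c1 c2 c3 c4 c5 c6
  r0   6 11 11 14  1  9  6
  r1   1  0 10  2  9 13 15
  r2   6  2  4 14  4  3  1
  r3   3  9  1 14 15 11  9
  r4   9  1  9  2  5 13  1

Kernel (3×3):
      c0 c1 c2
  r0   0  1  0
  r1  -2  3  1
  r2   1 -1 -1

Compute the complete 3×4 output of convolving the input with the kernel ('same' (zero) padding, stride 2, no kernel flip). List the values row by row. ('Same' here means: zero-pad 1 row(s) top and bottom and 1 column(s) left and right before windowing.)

28 13 -36 -2
9 26 -16 14
31 28 39 -14

Output[0,0]: The receptive field on the zero-padded input at this output position is [0 0 0 / 0 6 11 / 0 1 0]. Elementwise product with the kernel and sum: 0·1 + 0·-2 + 6·3 + 11·1 + 0·1 + 1·-1 + 0·-1.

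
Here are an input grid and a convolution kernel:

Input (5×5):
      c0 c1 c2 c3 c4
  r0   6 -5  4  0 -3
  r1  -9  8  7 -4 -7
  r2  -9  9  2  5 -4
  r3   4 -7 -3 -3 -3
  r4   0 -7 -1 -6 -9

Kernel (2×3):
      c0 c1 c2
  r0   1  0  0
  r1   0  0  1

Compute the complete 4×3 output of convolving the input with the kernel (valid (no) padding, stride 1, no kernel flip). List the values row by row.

Output[0,0]: The receptive field on the input at this output position is [6 -5 4 / -9 8 7]. Elementwise product with the kernel and sum: 6·1 + 7·1.
Output[0,1]: The receptive field on the input at this output position is [-5 4 0 / 8 7 -4]. Elementwise product with the kernel and sum: -5·1 + -4·1.

13 -9 -3
-7 13 3
-12 6 -1
3 -13 -12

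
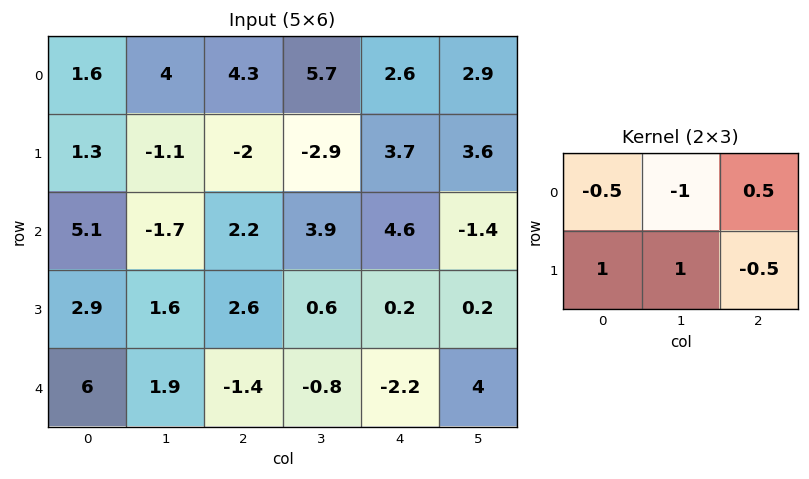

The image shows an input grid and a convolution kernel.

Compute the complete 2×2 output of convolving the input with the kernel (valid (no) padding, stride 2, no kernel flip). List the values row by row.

-1.45 -13.3
3.45 0.4

Output[0,0]: The receptive field on the input at this output position is [1.6 4 4.3 / 1.3 -1.1 -2]. Elementwise product with the kernel and sum: 1.6·-0.5 + 4·-1 + 4.3·0.5 + 1.3·1 + -1.1·1 + -2·-0.5.
Output[0,1]: The receptive field on the input at this output position is [4.3 5.7 2.6 / -2 -2.9 3.7]. Elementwise product with the kernel and sum: 4.3·-0.5 + 5.7·-1 + 2.6·0.5 + -2·1 + -2.9·1 + 3.7·-0.5.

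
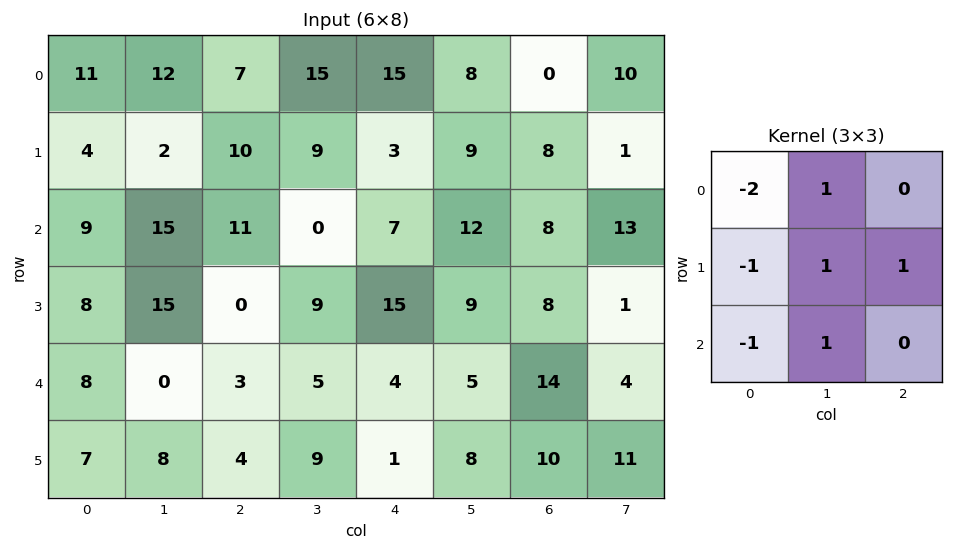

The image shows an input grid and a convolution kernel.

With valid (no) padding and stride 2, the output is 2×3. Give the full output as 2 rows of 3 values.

4 -8 -3
-4 4 1

Output[0,0]: The receptive field on the input at this output position is [11 12 7 / 4 2 10 / 9 15 11]. Elementwise product with the kernel and sum: 11·-2 + 12·1 + 4·-1 + 2·1 + 10·1 + 9·-1 + 15·1.
Output[0,1]: The receptive field on the input at this output position is [7 15 15 / 10 9 3 / 11 0 7]. Elementwise product with the kernel and sum: 7·-2 + 15·1 + 10·-1 + 9·1 + 3·1 + 11·-1 + 0·1.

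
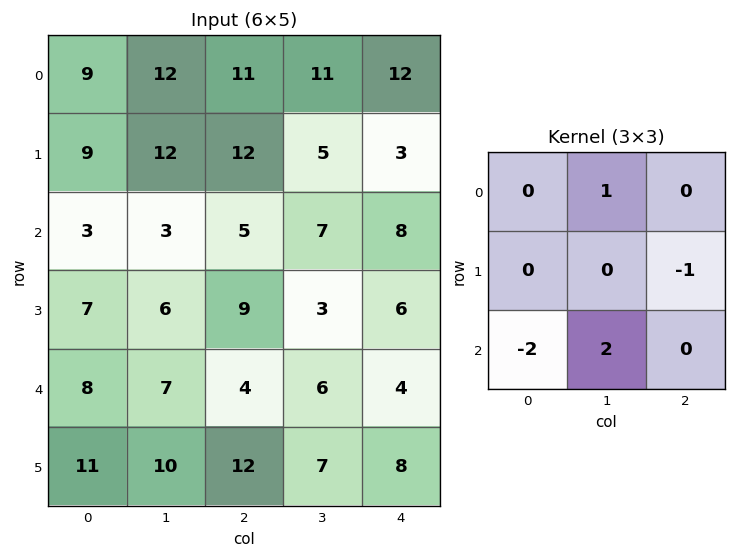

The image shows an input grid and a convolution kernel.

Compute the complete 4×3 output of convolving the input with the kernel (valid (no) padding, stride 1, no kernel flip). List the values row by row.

Output[0,0]: The receptive field on the input at this output position is [9 12 11 / 9 12 12 / 3 3 5]. Elementwise product with the kernel and sum: 12·1 + 12·-1 + 3·-2 + 3·2.
Output[0,1]: The receptive field on the input at this output position is [12 11 11 / 12 12 5 / 3 5 7]. Elementwise product with the kernel and sum: 11·1 + 5·-1 + 3·-2 + 5·2.

0 10 12
5 11 -15
-8 -4 5
0 7 -11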